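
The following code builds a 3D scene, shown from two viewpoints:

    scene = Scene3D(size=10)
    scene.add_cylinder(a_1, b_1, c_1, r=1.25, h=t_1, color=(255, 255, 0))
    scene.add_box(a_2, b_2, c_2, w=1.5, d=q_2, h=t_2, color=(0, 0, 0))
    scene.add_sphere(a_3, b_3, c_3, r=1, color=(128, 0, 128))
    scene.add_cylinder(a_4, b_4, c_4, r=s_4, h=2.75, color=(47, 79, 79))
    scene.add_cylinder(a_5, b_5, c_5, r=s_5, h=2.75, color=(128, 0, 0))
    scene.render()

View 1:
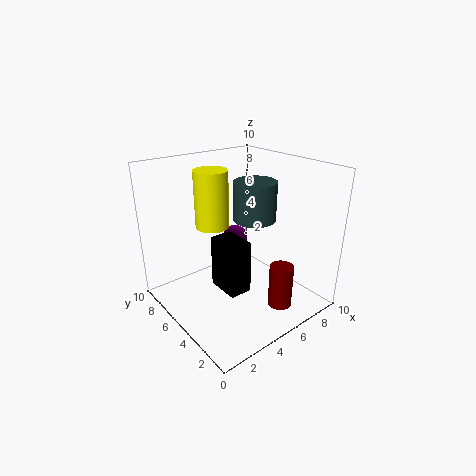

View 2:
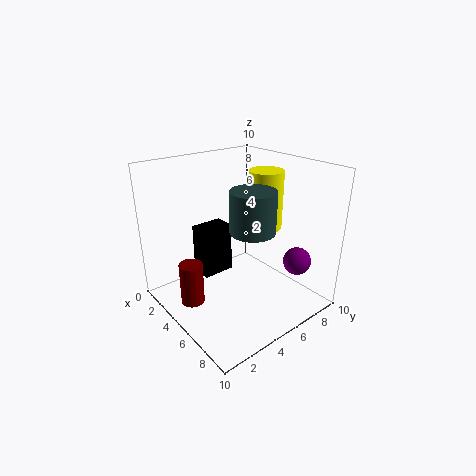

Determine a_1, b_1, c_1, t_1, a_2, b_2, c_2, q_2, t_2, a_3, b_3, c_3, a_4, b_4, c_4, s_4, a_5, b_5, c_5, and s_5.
a_1 = 4.75; b_1 = 7.75; c_1 = 5; t_1 = 4.25; a_2 = 2.75; b_2 = 2.75; c_2 = 2.25; q_2 = 2.25; t_2 = 3.5; a_3 = 7.5; b_3 = 8.5; c_3 = 3; a_4 = 6.5; b_4 = 5; c_4 = 6; s_4 = 1.5; a_5 = 5.25; b_5 = 1; c_5 = 1.75; s_5 = 0.75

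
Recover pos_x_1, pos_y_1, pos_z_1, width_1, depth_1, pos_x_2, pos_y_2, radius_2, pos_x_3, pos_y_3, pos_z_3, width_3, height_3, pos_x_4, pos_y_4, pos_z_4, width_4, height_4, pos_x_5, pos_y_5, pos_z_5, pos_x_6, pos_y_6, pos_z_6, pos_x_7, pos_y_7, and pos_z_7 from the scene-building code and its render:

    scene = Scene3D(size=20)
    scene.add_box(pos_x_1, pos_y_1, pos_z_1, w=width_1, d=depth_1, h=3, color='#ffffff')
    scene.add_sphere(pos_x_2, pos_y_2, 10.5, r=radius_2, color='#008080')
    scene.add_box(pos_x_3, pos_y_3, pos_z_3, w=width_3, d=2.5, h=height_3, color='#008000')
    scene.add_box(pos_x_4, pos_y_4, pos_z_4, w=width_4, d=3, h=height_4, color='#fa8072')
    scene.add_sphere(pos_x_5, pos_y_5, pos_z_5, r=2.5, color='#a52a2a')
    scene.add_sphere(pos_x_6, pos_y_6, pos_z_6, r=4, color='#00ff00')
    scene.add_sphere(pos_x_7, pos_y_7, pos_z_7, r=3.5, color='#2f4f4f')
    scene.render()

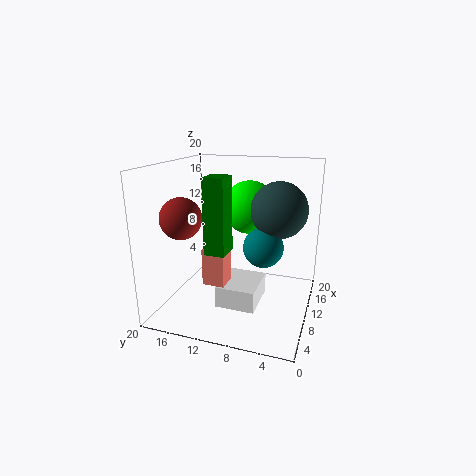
pos_x_1 = 6, pos_y_1 = 6.5, pos_z_1 = 1, width_1 = 6.5, depth_1 = 5.5, pos_x_2 = 6.5, pos_y_2 = 5.5, radius_2 = 2.5, pos_x_3 = 2, pos_y_3 = 9, pos_z_3 = 10.5, width_3 = 3, height_3 = 9, pos_x_4 = 5.5, pos_y_4 = 10.5, pos_z_4 = 4.5, width_4 = 3, height_4 = 5, pos_x_5 = 2.5, pos_y_5 = 14.5, pos_z_5 = 14.5, pos_x_6 = 15.5, pos_y_6 = 10, pos_z_6 = 13, pos_x_7 = 8, pos_y_7 = 4, pos_z_7 = 15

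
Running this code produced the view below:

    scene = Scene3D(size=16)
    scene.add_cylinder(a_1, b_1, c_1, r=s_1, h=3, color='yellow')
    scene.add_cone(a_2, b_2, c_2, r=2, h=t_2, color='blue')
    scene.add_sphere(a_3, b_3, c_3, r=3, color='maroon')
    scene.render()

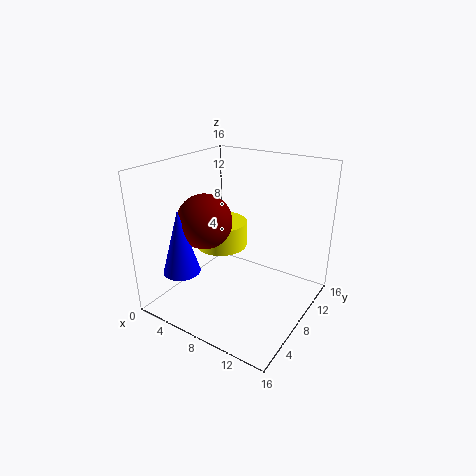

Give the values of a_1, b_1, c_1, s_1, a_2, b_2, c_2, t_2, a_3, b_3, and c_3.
a_1 = 5; b_1 = 9; c_1 = 6; s_1 = 3; a_2 = 4; b_2 = 3; c_2 = 5; t_2 = 7; a_3 = 5; b_3 = 6; c_3 = 10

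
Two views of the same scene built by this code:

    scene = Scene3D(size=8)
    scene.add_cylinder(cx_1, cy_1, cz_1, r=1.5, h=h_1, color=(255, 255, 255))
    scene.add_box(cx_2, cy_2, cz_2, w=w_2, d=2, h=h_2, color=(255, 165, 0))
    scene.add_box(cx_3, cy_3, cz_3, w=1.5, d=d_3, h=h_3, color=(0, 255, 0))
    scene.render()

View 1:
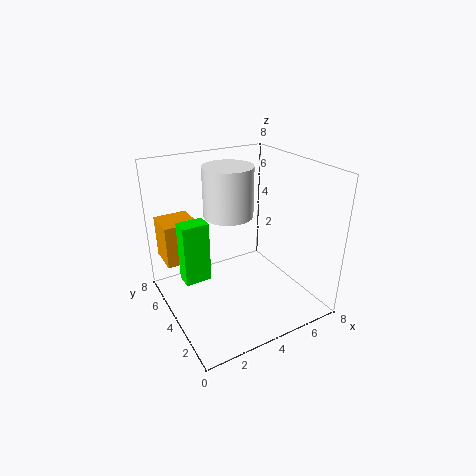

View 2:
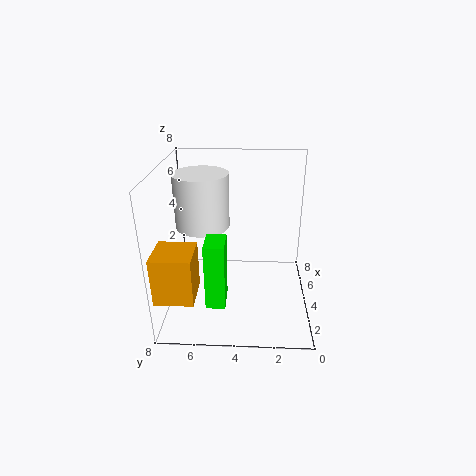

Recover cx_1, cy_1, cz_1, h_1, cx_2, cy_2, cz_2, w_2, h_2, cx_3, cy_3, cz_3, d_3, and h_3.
cx_1 = 4.5; cy_1 = 6; cz_1 = 4.5; h_1 = 3; cx_2 = 0.5; cy_2 = 6; cz_2 = 2; w_2 = 2; h_2 = 2.5; cx_3 = 1; cy_3 = 4.5; cz_3 = 1.5; d_3 = 1; h_3 = 3.5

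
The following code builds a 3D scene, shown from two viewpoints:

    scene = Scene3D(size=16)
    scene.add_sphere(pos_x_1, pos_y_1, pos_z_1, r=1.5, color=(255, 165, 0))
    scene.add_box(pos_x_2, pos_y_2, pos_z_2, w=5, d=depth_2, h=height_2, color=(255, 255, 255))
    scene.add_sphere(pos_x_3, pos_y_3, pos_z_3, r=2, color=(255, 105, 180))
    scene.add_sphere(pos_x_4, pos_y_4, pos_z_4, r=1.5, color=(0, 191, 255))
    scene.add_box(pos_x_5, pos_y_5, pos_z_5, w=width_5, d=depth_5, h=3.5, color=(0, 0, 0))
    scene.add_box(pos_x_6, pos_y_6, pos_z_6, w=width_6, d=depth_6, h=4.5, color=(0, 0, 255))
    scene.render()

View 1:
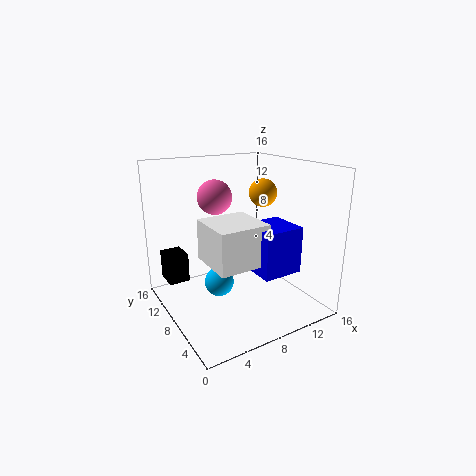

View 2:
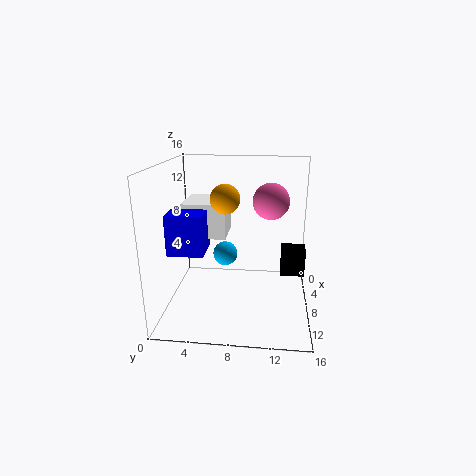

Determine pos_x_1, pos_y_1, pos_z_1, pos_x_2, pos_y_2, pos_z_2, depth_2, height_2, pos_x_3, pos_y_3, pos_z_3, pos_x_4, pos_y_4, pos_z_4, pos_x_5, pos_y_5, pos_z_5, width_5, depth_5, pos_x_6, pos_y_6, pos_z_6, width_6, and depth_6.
pos_x_1 = 10.5
pos_y_1 = 7
pos_z_1 = 13
pos_x_2 = 2.5
pos_y_2 = 1.5
pos_z_2 = 7.5
depth_2 = 5
height_2 = 4
pos_x_3 = 7
pos_y_3 = 11.5
pos_z_3 = 12
pos_x_4 = 4.5
pos_y_4 = 6
pos_z_4 = 4.5
pos_x_5 = 1.5
pos_y_5 = 13
pos_z_5 = 1.5
width_5 = 2.5
depth_5 = 3
pos_x_6 = 6.5
pos_y_6 = 0.5
pos_z_6 = 6.5
width_6 = 4
depth_6 = 4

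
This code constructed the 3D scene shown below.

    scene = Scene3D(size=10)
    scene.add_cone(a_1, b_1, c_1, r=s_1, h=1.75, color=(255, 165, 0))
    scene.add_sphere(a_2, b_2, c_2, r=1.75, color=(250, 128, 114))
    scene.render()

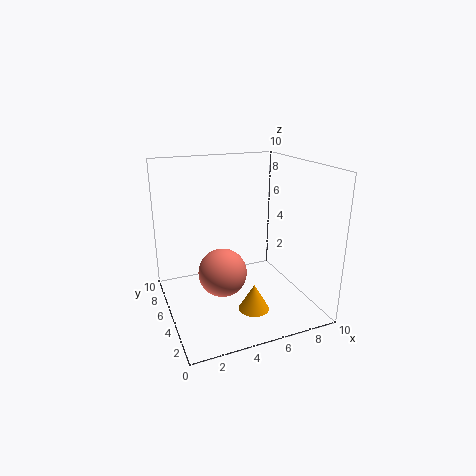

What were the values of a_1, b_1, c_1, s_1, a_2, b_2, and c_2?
a_1 = 5; b_1 = 2.25; c_1 = 1; s_1 = 1; a_2 = 4; b_2 = 5.5; c_2 = 2.25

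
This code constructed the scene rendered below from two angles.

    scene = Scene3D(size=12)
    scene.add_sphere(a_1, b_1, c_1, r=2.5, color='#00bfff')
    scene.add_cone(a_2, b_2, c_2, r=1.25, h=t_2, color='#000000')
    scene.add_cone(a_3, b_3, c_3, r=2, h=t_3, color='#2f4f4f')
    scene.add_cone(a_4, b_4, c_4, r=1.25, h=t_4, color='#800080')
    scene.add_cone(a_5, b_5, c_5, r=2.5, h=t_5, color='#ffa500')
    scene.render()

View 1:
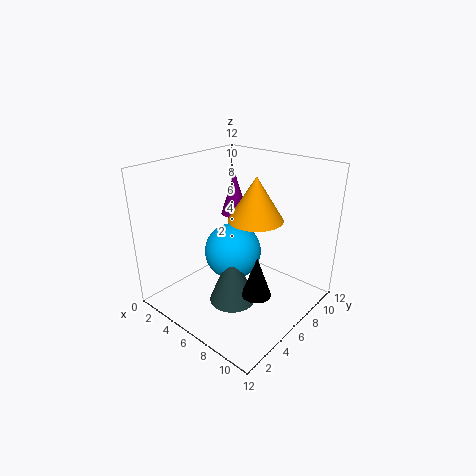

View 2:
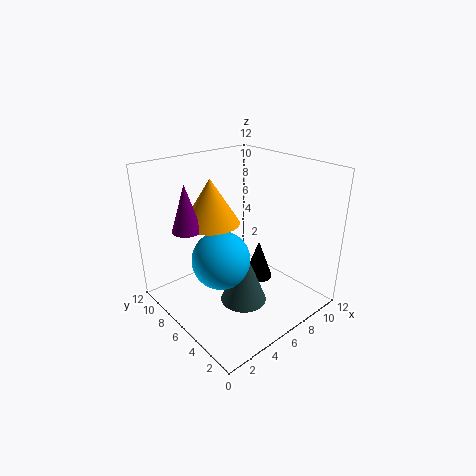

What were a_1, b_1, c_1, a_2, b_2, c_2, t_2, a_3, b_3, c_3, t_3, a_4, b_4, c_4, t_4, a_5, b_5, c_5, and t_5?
a_1 = 4.75; b_1 = 6.75; c_1 = 4; a_2 = 8.25; b_2 = 5.75; c_2 = 1.5; t_2 = 3.5; a_3 = 6; b_3 = 5.25; c_3 = 0.25; t_3 = 5; a_4 = 3; b_4 = 9; c_4 = 6.5; t_4 = 4; a_5 = 5.5; b_5 = 9; c_5 = 6.5; t_5 = 4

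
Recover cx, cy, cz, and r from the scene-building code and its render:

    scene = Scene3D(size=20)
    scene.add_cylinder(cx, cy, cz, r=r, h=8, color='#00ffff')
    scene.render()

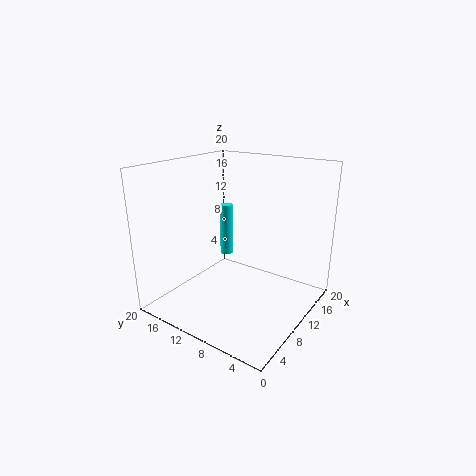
cx = 14; cy = 15; cz = 5; r = 1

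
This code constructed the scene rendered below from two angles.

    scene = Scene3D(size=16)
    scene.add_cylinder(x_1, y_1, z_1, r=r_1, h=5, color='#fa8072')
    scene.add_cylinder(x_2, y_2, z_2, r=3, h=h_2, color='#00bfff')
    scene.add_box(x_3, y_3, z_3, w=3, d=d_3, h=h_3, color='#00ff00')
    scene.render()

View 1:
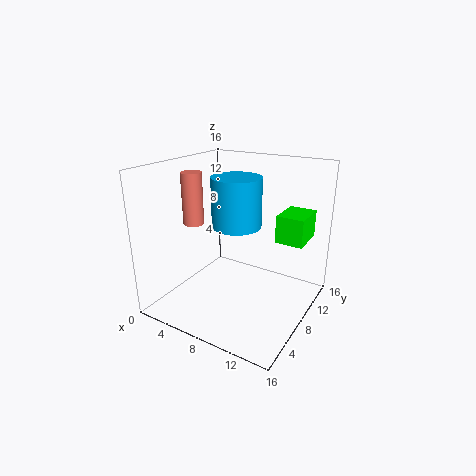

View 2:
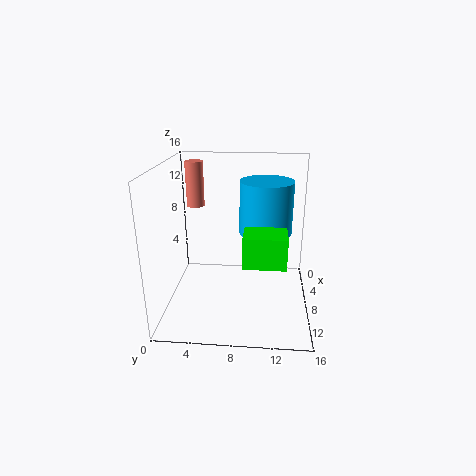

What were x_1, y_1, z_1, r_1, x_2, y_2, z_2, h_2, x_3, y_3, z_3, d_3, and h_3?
x_1 = 6; y_1 = 3; z_1 = 11; r_1 = 1; x_2 = 6; y_2 = 11; z_2 = 8; h_2 = 6; x_3 = 12; y_3 = 9; z_3 = 8; d_3 = 4; h_3 = 3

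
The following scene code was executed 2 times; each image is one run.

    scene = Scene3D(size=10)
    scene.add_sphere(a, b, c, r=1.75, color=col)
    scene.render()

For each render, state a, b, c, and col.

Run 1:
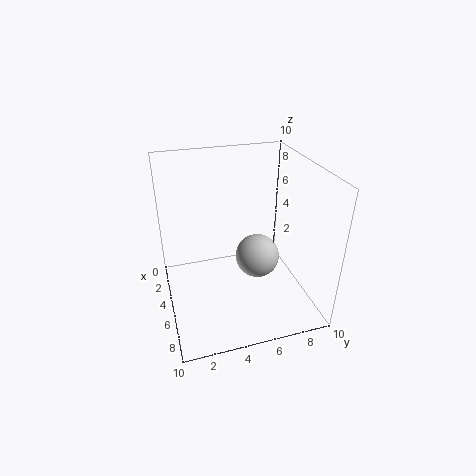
a = 3, b = 7.25, c = 1.75, col = 'lightgray'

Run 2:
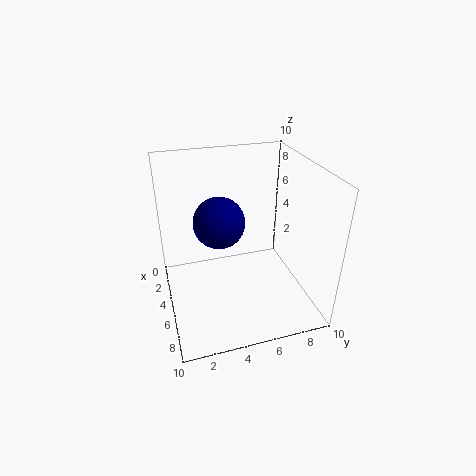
a = 4.75, b = 3.75, c = 6.25, col = 'navy'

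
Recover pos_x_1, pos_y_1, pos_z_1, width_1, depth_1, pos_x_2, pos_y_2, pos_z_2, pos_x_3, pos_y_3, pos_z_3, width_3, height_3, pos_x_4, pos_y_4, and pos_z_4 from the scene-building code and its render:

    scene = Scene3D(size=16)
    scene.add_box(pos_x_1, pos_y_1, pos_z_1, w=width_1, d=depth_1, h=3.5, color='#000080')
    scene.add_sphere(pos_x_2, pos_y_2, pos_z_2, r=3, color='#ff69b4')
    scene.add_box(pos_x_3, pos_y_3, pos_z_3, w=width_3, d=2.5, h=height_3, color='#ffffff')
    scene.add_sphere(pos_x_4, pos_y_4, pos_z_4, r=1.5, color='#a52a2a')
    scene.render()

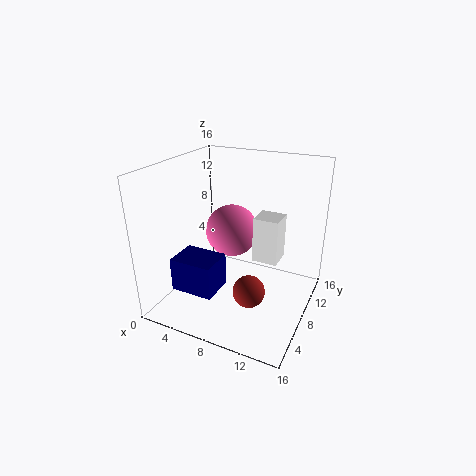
pos_x_1 = 3.5, pos_y_1 = 1.5, pos_z_1 = 4, width_1 = 4.5, depth_1 = 3.5, pos_x_2 = 6.5, pos_y_2 = 9.5, pos_z_2 = 8, pos_x_3 = 11, pos_y_3 = 5, pos_z_3 = 7.5, width_3 = 2.5, height_3 = 4.5, pos_x_4 = 12, pos_y_4 = 2, pos_z_4 = 6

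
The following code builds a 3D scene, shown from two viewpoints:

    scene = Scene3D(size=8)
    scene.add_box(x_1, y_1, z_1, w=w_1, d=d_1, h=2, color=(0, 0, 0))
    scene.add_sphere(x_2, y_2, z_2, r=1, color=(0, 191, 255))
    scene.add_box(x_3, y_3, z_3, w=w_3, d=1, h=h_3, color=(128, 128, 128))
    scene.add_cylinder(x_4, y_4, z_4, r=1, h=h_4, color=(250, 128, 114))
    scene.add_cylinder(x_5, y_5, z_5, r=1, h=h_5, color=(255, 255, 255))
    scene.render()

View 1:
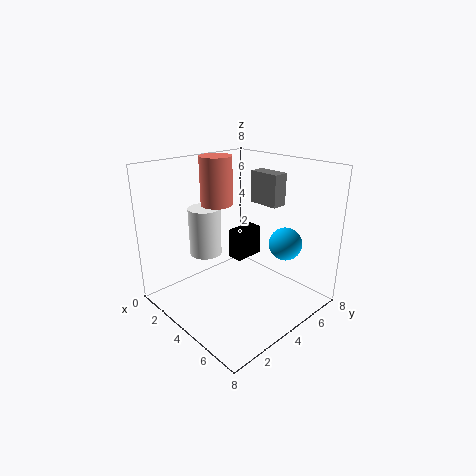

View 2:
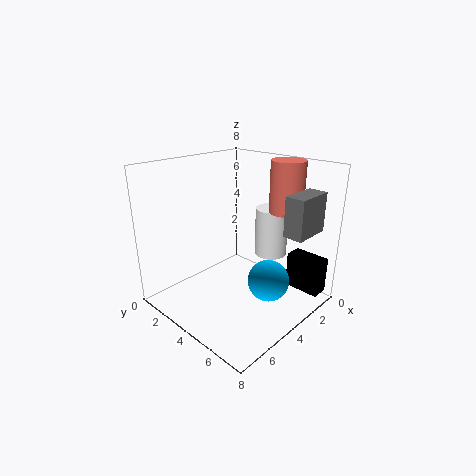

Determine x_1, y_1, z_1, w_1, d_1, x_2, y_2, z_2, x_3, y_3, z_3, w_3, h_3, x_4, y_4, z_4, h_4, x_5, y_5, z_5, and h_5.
x_1 = 1
y_1 = 6
z_1 = 1
w_1 = 1
d_1 = 2
x_2 = 5
y_2 = 7
z_2 = 3
x_3 = 2
y_3 = 7
z_3 = 5
w_3 = 2
h_3 = 2
x_4 = 1
y_4 = 5
z_4 = 5
h_4 = 3
x_5 = 1
y_5 = 4
z_5 = 2
h_5 = 3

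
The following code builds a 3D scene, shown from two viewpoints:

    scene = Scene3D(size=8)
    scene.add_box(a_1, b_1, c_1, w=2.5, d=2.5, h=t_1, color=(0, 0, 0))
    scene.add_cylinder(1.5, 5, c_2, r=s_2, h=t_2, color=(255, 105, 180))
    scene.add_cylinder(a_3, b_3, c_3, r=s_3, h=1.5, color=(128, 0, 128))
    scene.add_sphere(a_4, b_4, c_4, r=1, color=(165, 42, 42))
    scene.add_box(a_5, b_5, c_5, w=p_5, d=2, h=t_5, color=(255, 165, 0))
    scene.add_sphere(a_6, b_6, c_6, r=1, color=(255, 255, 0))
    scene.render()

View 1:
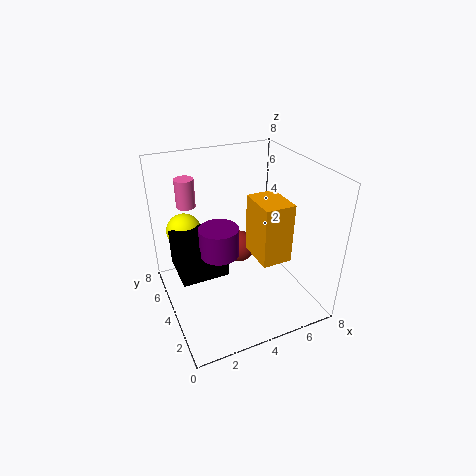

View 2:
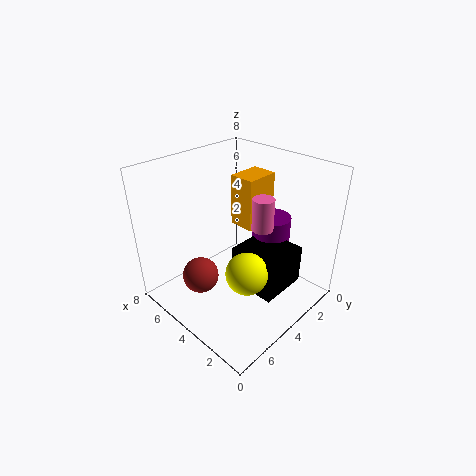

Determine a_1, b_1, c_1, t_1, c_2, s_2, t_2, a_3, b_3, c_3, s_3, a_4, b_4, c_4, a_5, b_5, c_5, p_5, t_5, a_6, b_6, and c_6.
a_1 = 0.5; b_1 = 3; c_1 = 2.5; t_1 = 2; c_2 = 6; s_2 = 0.5; t_2 = 1.5; a_3 = 2.5; b_3 = 3; c_3 = 4; s_3 = 1; a_4 = 5; b_4 = 6; c_4 = 2; a_5 = 4; b_5 = 1; c_5 = 4; p_5 = 1.5; t_5 = 3; a_6 = 1.5; b_6 = 6; c_6 = 4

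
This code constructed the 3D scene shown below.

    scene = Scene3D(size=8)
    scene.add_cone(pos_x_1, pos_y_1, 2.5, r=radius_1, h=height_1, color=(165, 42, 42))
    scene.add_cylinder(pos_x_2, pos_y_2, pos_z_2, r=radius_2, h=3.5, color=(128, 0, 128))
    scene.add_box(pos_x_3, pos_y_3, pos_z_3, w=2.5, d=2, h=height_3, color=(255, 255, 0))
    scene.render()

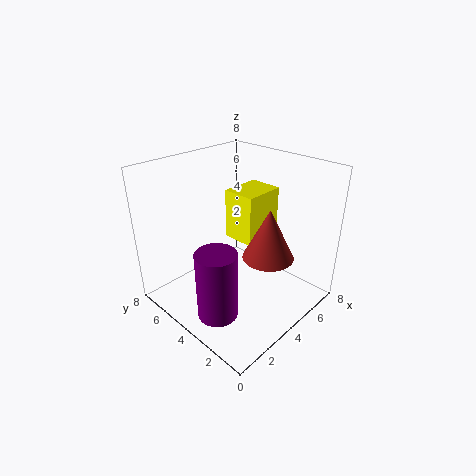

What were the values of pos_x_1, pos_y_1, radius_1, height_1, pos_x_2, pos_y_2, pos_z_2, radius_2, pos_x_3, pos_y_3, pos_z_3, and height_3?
pos_x_1 = 5.5; pos_y_1 = 3; radius_1 = 1.5; height_1 = 3; pos_x_2 = 1; pos_y_2 = 2.5; pos_z_2 = 1.5; radius_2 = 1; pos_x_3 = 5; pos_y_3 = 4; pos_z_3 = 3; height_3 = 3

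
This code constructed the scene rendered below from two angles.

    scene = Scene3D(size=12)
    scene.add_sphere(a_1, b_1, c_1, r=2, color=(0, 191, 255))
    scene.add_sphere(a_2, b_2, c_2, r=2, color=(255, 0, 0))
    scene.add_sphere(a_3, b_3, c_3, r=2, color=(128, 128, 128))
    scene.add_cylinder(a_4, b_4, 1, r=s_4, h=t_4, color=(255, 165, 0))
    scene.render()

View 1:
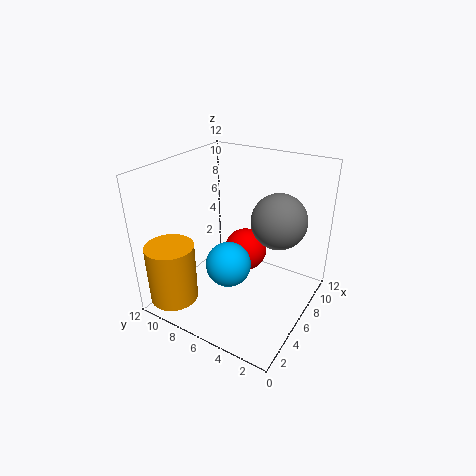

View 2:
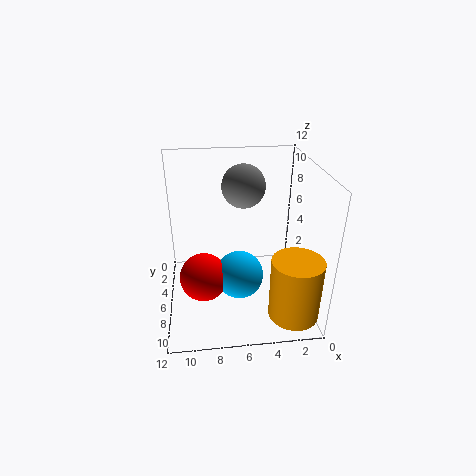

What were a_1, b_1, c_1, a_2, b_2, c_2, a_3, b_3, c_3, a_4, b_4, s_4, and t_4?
a_1 = 6, b_1 = 7, c_1 = 3, a_2 = 9, b_2 = 7, c_2 = 3, a_3 = 5, b_3 = 2, c_3 = 9, a_4 = 2, b_4 = 10, s_4 = 2, t_4 = 5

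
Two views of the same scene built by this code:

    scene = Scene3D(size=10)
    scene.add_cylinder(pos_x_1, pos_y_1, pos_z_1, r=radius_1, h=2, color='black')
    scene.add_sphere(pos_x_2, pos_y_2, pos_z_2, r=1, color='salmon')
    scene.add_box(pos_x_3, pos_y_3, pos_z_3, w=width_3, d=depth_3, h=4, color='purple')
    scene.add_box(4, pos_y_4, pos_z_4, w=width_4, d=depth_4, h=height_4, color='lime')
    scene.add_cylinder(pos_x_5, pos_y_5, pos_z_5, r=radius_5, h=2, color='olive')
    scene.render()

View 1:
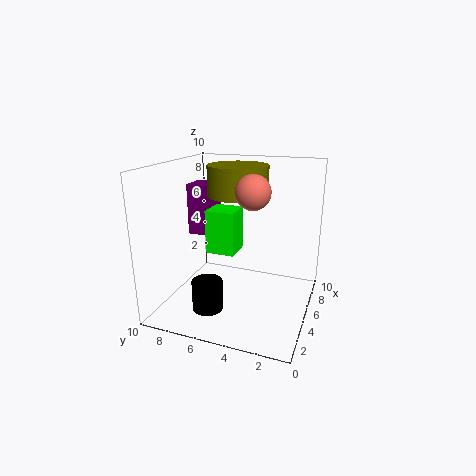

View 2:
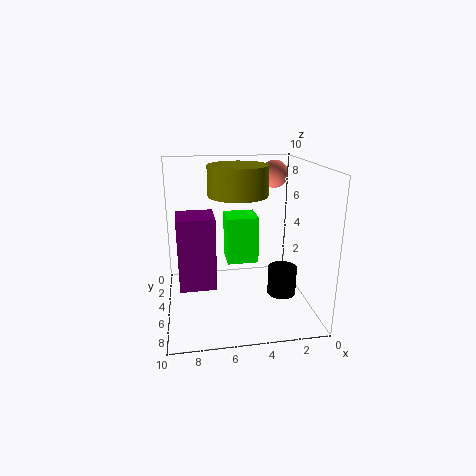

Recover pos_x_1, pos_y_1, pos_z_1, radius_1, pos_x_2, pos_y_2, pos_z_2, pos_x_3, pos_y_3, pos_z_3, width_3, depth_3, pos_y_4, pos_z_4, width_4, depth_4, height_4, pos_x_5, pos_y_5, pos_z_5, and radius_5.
pos_x_1 = 2
pos_y_1 = 6
pos_z_1 = 1
radius_1 = 1
pos_x_2 = 2
pos_y_2 = 3
pos_z_2 = 9
pos_x_3 = 7
pos_y_3 = 8
pos_z_3 = 4
width_3 = 2
depth_3 = 2
pos_y_4 = 5
pos_z_4 = 4
width_4 = 2
depth_4 = 2
height_4 = 3
pos_x_5 = 5
pos_y_5 = 5
pos_z_5 = 8
radius_5 = 2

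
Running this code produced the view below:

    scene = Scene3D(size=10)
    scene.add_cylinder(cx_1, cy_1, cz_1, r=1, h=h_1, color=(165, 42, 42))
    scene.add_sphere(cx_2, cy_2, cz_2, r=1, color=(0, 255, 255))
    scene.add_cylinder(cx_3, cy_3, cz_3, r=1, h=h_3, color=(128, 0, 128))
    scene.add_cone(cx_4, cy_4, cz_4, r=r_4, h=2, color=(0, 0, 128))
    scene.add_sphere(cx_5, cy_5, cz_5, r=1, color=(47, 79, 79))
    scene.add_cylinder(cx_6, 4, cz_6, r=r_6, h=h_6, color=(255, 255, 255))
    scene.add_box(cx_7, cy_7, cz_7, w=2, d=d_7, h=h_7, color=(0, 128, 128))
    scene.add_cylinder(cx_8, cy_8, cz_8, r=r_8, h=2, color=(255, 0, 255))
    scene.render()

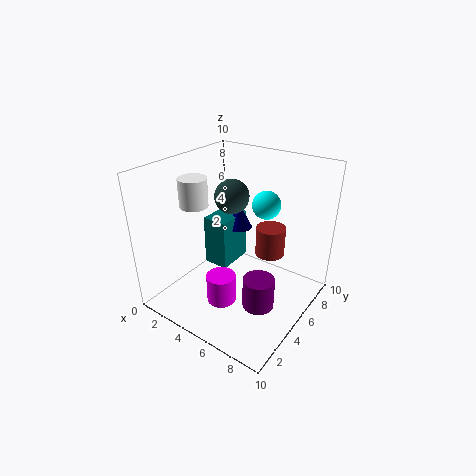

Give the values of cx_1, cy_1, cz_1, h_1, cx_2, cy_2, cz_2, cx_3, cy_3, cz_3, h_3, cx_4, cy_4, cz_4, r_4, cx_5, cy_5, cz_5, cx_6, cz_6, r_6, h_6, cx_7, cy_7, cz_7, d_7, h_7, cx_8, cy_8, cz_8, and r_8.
cx_1 = 7
cy_1 = 6
cz_1 = 4
h_1 = 2
cx_2 = 6
cy_2 = 7
cz_2 = 7
cx_3 = 8
cy_3 = 3
cz_3 = 2
h_3 = 2
cx_4 = 3
cy_4 = 8
cz_4 = 4
r_4 = 1
cx_5 = 6
cy_5 = 3
cz_5 = 9
cx_6 = 2
cz_6 = 7
r_6 = 1
h_6 = 2
cx_7 = 1
cy_7 = 6
cz_7 = 1
d_7 = 3
h_7 = 4
cx_8 = 5
cy_8 = 3
cz_8 = 1
r_8 = 1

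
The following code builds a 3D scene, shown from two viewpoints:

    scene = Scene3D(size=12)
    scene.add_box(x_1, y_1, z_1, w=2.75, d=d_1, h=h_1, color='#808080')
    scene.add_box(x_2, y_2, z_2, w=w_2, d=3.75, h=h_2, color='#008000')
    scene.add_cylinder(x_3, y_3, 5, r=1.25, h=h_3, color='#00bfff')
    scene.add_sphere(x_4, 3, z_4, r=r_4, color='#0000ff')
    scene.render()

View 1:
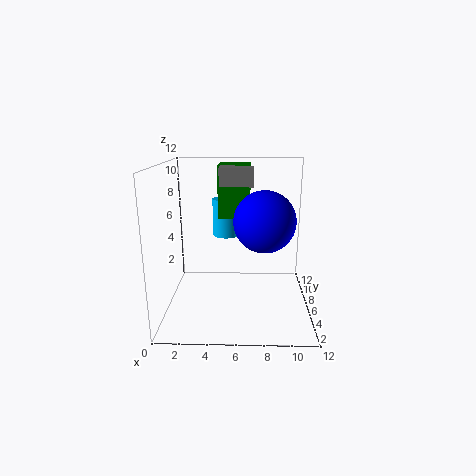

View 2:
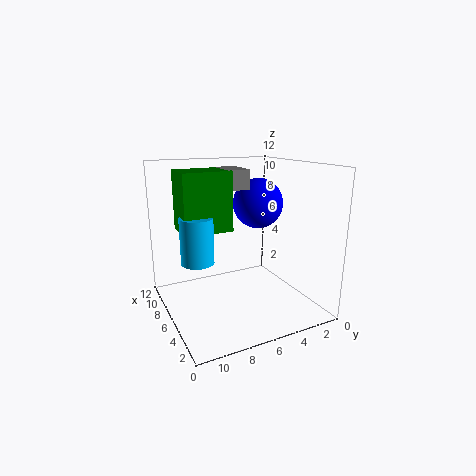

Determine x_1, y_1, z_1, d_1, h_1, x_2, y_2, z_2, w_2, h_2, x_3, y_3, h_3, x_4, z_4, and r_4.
x_1 = 4.5
y_1 = 5.75
z_1 = 10.25
d_1 = 1.75
h_1 = 1.5
x_2 = 4.25
y_2 = 7.25
z_2 = 7.25
w_2 = 2.75
h_2 = 4.5
x_3 = 4.75
y_3 = 10
h_3 = 3.5
x_4 = 8
z_4 = 8.25
r_4 = 2.25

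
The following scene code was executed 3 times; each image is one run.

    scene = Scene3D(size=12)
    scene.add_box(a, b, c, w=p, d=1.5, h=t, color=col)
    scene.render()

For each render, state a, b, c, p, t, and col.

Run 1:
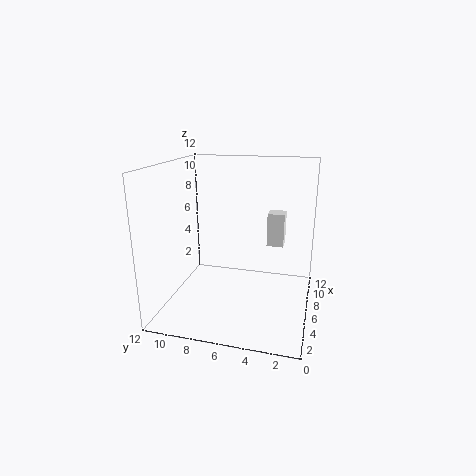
a = 8.5; b = 2.5; c = 4.5; p = 1.5; t = 3; col = 'white'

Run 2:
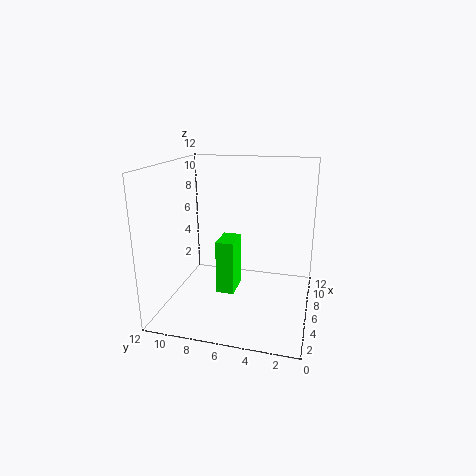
a = 4.5; b = 6; c = 1.5; p = 2.5; t = 4.5; col = 'lime'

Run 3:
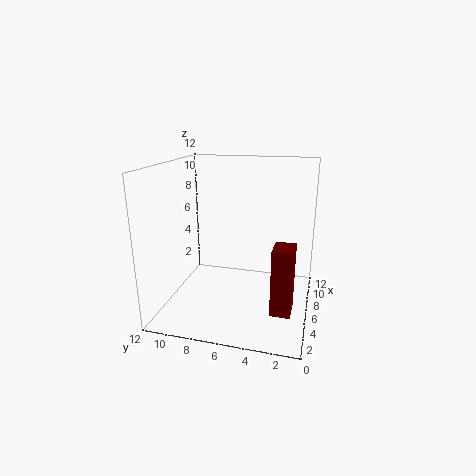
a = 1.5; b = 1; c = 2; p = 2; t = 5; col = 'maroon'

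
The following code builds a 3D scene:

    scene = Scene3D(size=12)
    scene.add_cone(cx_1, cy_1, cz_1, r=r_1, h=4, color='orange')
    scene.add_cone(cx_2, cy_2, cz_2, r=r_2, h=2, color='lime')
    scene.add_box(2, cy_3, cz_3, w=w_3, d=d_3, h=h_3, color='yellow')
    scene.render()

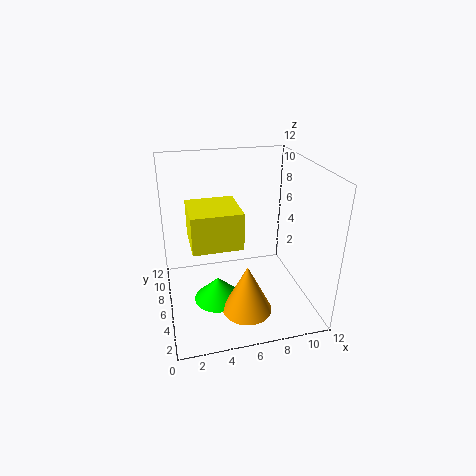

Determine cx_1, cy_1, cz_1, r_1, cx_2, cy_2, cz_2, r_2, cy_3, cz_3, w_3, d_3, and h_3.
cx_1 = 6
cy_1 = 3
cz_1 = 1
r_1 = 2
cx_2 = 4
cy_2 = 5
cz_2 = 1
r_2 = 2
cy_3 = 4
cz_3 = 6
w_3 = 4
d_3 = 4
h_3 = 3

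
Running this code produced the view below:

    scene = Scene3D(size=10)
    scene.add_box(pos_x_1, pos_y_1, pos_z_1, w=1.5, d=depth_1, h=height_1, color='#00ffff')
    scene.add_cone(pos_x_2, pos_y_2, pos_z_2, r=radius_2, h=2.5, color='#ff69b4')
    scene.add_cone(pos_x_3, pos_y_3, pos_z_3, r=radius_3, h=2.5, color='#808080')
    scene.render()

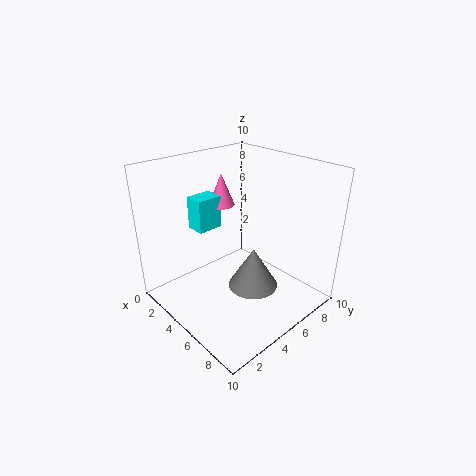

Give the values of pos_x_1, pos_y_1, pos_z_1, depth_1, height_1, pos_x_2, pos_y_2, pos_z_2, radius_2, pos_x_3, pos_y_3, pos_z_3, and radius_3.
pos_x_1 = 0.5, pos_y_1 = 4, pos_z_1 = 4.5, depth_1 = 2, height_1 = 2.5, pos_x_2 = 1.5, pos_y_2 = 6.5, pos_z_2 = 6, radius_2 = 1, pos_x_3 = 8, pos_y_3 = 3.5, pos_z_3 = 3.5, radius_3 = 1.5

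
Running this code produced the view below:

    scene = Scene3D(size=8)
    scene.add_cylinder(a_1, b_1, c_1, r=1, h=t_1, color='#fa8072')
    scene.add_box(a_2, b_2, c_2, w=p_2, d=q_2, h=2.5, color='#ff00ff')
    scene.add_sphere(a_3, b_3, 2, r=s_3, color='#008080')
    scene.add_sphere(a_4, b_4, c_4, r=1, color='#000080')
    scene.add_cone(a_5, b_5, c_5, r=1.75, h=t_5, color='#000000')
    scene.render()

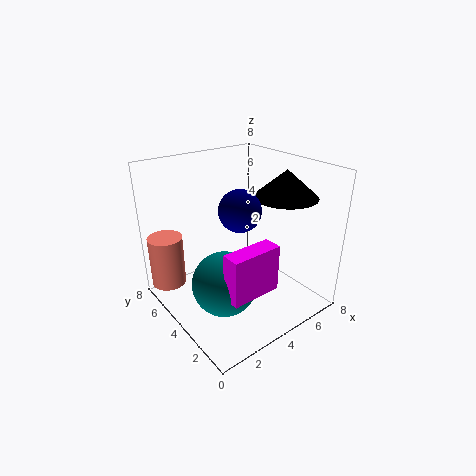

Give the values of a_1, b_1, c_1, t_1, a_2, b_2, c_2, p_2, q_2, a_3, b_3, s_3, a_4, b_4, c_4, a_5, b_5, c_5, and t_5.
a_1 = 1
b_1 = 7
c_1 = 0.75
t_1 = 3
a_2 = 1.75
b_2 = 1.25
c_2 = 2
p_2 = 2.75
q_2 = 1
a_3 = 2.5
b_3 = 3.25
s_3 = 1.75
a_4 = 2.75
b_4 = 2.25
c_4 = 6.5
a_5 = 6.25
b_5 = 2.75
c_5 = 6.25
t_5 = 1.5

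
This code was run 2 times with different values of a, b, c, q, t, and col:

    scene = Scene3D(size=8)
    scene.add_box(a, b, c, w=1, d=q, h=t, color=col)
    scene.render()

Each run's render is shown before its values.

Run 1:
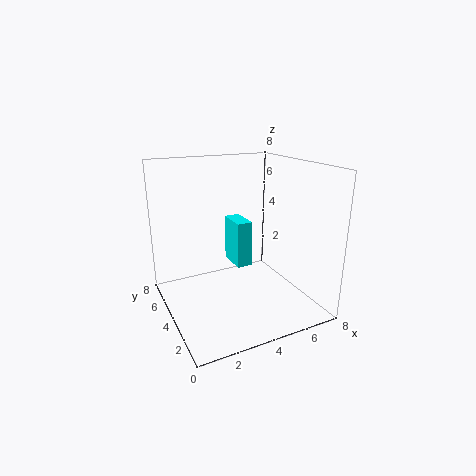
a = 5
b = 6
c = 1
q = 2
t = 3
col = 'cyan'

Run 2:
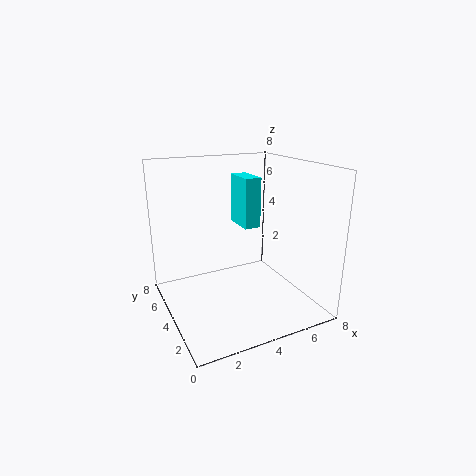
a = 5
b = 5
c = 4
q = 2
t = 3
col = 'cyan'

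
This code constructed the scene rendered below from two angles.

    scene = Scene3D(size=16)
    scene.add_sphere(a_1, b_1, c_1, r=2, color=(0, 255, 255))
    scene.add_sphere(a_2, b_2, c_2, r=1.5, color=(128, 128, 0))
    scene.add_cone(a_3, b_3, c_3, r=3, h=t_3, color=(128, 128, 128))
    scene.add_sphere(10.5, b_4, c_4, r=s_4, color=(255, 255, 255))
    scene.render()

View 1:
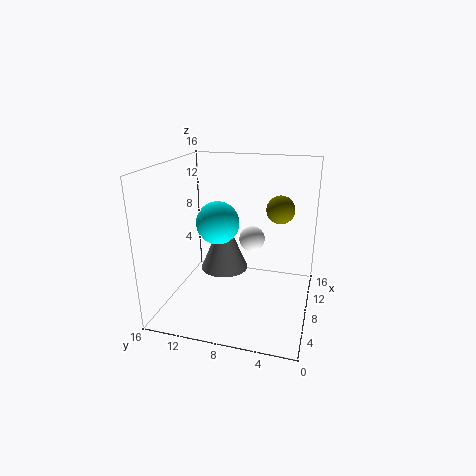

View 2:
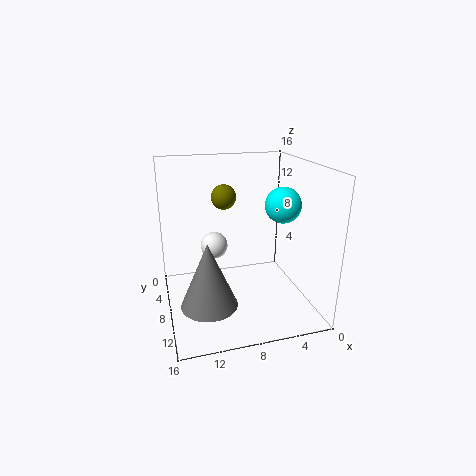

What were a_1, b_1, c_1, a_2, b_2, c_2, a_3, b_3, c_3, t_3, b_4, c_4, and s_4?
a_1 = 3; b_1 = 8.5; c_1 = 11.5; a_2 = 8.5; b_2 = 3.5; c_2 = 11.5; a_3 = 12; b_3 = 11; c_3 = 2; t_3 = 7; b_4 = 7; c_4 = 7; s_4 = 1.5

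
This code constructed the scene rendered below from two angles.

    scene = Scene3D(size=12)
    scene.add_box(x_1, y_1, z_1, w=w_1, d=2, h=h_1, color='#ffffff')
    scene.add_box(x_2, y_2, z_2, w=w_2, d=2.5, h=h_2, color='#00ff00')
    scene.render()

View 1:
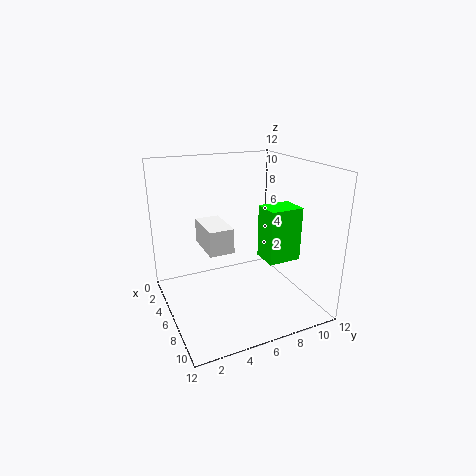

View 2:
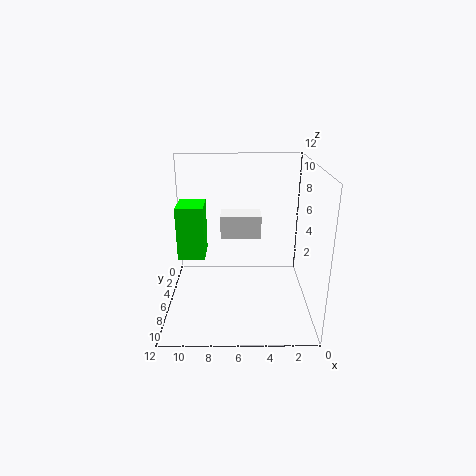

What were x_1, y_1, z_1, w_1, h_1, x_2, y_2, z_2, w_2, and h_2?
x_1 = 4; y_1 = 3; z_1 = 5.5; w_1 = 3.5; h_1 = 2; x_2 = 8.5; y_2 = 6.5; z_2 = 5.5; w_2 = 2; h_2 = 4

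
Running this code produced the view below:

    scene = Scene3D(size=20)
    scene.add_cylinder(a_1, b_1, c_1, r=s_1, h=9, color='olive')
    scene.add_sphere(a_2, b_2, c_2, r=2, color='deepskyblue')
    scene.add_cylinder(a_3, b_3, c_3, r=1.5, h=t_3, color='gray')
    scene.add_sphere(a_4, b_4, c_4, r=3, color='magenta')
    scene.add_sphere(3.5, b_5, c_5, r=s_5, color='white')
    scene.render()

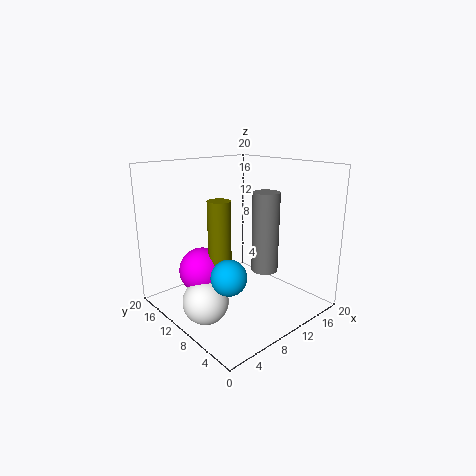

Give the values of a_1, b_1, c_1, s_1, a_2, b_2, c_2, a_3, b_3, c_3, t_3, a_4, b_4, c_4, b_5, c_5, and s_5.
a_1 = 6; b_1 = 9; c_1 = 7; s_1 = 1.5; a_2 = 2.5; b_2 = 3; c_2 = 9; a_3 = 7; b_3 = 2; c_3 = 9; t_3 = 9; a_4 = 4.5; b_4 = 11; c_4 = 6.5; b_5 = 9; c_5 = 3; s_5 = 3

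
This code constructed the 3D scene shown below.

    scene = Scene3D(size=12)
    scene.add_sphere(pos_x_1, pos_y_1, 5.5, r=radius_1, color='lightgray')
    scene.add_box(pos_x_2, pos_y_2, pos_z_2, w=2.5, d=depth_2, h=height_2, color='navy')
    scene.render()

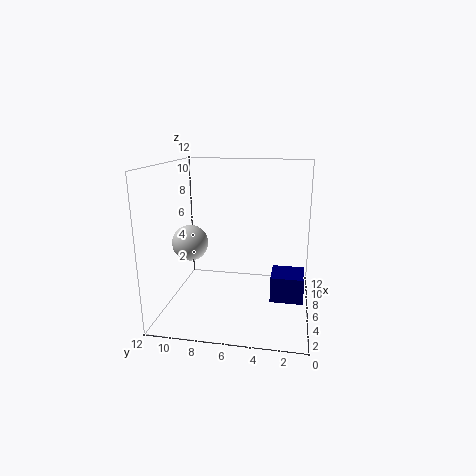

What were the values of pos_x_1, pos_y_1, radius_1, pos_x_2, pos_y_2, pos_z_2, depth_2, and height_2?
pos_x_1 = 5.5, pos_y_1 = 10, radius_1 = 1.5, pos_x_2 = 3, pos_y_2 = 0.5, pos_z_2 = 2, depth_2 = 2.5, height_2 = 2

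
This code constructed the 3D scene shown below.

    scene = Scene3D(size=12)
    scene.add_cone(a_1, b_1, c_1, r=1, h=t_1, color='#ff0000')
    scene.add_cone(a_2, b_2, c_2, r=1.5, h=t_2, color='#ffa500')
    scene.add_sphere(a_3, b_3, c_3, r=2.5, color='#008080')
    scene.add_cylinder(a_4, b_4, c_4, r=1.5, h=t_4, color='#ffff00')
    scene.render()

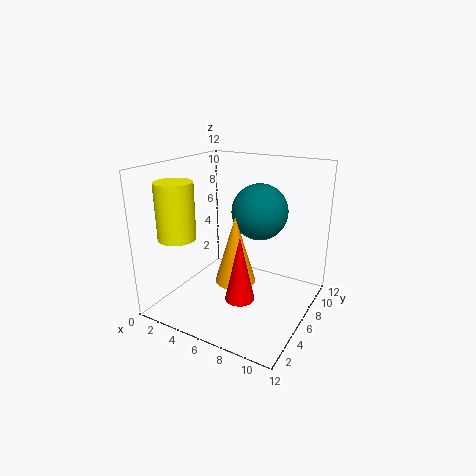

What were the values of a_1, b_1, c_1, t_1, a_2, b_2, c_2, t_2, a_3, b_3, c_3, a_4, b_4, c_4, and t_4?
a_1 = 9, b_1 = 1, c_1 = 4, t_1 = 4.5, a_2 = 7.5, b_2 = 3, c_2 = 4, t_2 = 5, a_3 = 6.5, b_3 = 9, c_3 = 7.5, a_4 = 2.5, b_4 = 2.5, c_4 = 6.5, t_4 = 4.5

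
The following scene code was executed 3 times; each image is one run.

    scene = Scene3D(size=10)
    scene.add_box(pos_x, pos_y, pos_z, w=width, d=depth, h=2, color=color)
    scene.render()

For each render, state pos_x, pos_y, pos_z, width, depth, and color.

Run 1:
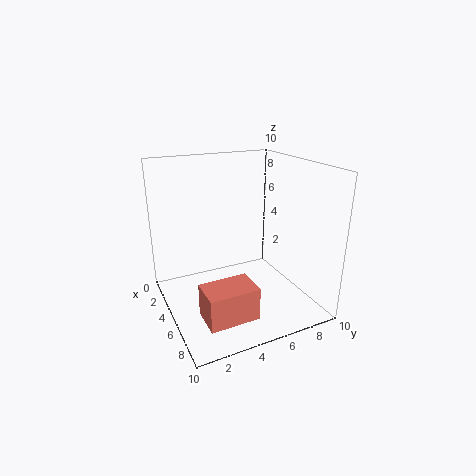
pos_x = 8, pos_y = 1, pos_z = 2, width = 2, depth = 3, color = 'salmon'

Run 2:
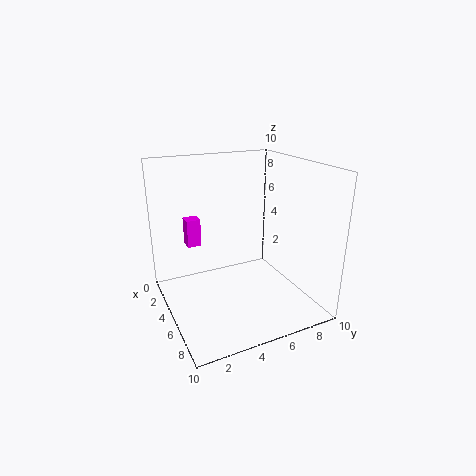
pos_x = 2, pos_y = 2, pos_z = 4, width = 1, depth = 1, color = 'magenta'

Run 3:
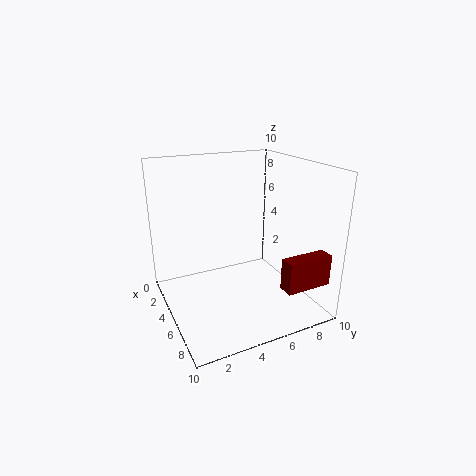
pos_x = 9, pos_y = 6, pos_z = 3, width = 1, depth = 3, color = 'maroon'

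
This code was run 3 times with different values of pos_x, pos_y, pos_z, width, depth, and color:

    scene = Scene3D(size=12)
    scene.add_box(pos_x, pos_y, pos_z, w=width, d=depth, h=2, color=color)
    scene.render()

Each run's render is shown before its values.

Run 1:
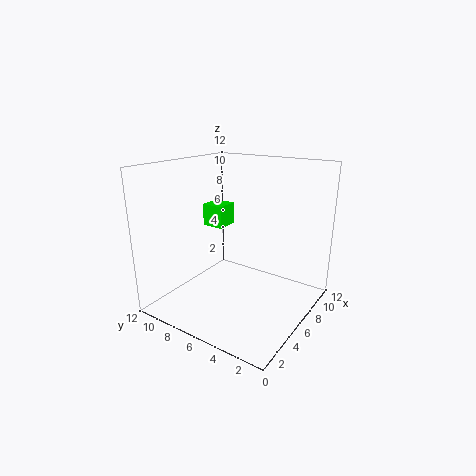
pos_x = 7; pos_y = 8.5; pos_z = 6; width = 2; depth = 2; color = 'lime'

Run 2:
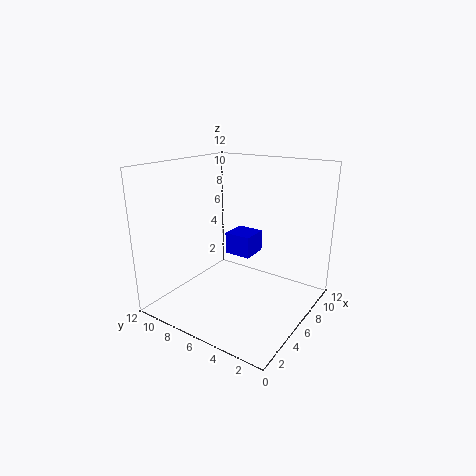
pos_x = 8; pos_y = 6.25; pos_z = 3.25; width = 2.5; depth = 2.5; color = 'blue'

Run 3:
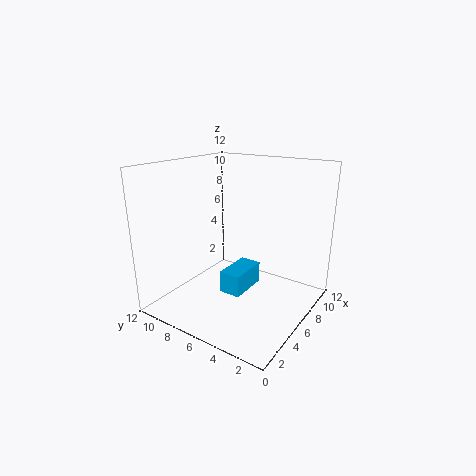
pos_x = 6; pos_y = 6; pos_z = 0.25; width = 3.75; depth = 2; color = 'deepskyblue'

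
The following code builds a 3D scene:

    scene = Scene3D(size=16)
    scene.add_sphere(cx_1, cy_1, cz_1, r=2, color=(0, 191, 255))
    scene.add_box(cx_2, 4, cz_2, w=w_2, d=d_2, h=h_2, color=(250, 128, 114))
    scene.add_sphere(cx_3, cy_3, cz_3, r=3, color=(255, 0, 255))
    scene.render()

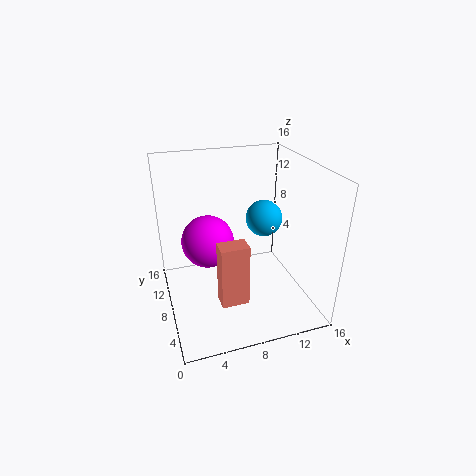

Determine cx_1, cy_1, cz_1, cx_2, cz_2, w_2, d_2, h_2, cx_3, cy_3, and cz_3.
cx_1 = 11; cy_1 = 8; cz_1 = 10; cx_2 = 5; cz_2 = 2; w_2 = 3; d_2 = 2; h_2 = 7; cx_3 = 5; cy_3 = 10; cz_3 = 7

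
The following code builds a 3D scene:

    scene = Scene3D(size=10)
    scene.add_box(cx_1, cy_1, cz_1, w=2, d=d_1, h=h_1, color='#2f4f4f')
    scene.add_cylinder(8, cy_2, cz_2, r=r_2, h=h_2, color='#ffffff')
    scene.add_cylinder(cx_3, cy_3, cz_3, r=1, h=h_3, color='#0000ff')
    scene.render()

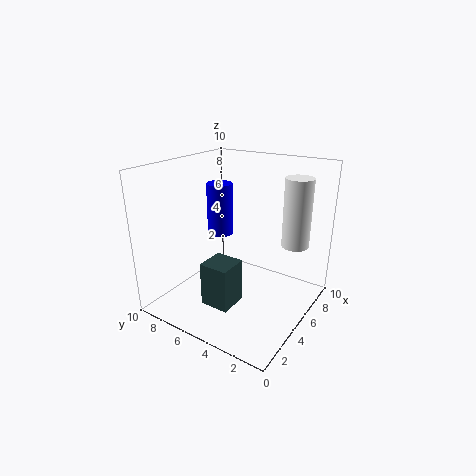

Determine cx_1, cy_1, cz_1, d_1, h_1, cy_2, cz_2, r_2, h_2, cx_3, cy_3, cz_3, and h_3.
cx_1 = 2
cy_1 = 4
cz_1 = 1
d_1 = 2
h_1 = 3
cy_2 = 2
cz_2 = 4
r_2 = 1
h_2 = 5
cx_3 = 7
cy_3 = 8
cz_3 = 4
h_3 = 4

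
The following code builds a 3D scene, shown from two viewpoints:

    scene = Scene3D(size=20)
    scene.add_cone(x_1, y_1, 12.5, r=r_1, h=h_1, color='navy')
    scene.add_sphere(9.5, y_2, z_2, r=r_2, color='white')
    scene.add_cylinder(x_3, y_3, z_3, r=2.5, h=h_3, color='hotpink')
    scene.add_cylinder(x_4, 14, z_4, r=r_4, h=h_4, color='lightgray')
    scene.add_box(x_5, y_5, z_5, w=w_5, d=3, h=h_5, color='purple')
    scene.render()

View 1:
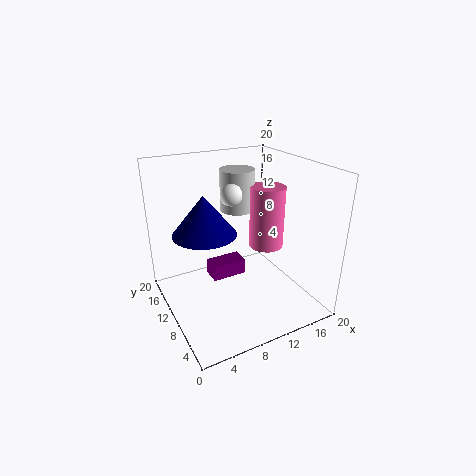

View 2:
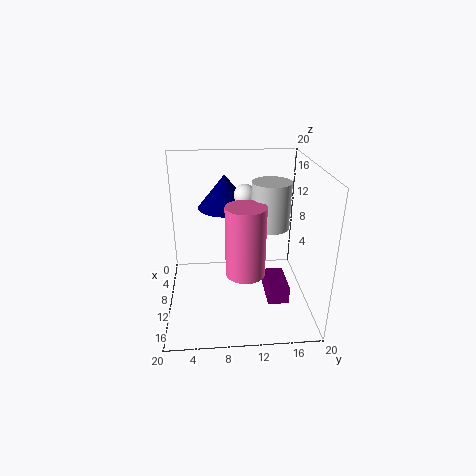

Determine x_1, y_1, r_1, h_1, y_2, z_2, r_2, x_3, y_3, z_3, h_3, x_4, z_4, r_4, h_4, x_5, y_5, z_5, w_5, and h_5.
x_1 = 4.5
y_1 = 8.5
r_1 = 4
h_1 = 5
y_2 = 11
z_2 = 16
r_2 = 1.5
x_3 = 15
y_3 = 10.5
z_3 = 7.5
h_3 = 9
x_4 = 12
z_4 = 12.5
r_4 = 2.5
h_4 = 6
x_5 = 8
y_5 = 14
z_5 = 1
w_5 = 5.5
h_5 = 2.5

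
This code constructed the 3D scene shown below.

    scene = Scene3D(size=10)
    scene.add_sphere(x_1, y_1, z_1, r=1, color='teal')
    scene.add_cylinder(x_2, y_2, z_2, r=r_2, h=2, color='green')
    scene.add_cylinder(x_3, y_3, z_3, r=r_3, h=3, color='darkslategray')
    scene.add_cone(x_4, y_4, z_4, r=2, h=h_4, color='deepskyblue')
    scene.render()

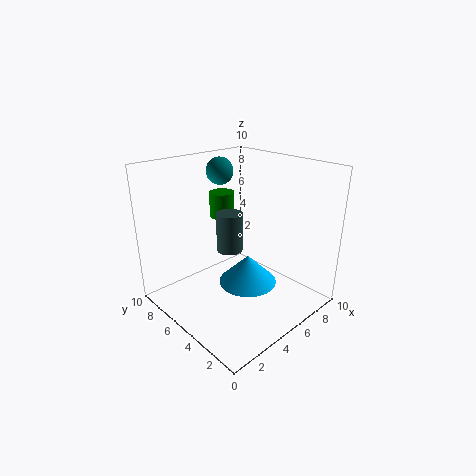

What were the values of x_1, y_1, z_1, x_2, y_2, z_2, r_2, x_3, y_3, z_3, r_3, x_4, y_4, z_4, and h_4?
x_1 = 6; y_1 = 8; z_1 = 9; x_2 = 7; y_2 = 9; z_2 = 5; r_2 = 1; x_3 = 6; y_3 = 7; z_3 = 3; r_3 = 1; x_4 = 5; y_4 = 4; z_4 = 2; h_4 = 2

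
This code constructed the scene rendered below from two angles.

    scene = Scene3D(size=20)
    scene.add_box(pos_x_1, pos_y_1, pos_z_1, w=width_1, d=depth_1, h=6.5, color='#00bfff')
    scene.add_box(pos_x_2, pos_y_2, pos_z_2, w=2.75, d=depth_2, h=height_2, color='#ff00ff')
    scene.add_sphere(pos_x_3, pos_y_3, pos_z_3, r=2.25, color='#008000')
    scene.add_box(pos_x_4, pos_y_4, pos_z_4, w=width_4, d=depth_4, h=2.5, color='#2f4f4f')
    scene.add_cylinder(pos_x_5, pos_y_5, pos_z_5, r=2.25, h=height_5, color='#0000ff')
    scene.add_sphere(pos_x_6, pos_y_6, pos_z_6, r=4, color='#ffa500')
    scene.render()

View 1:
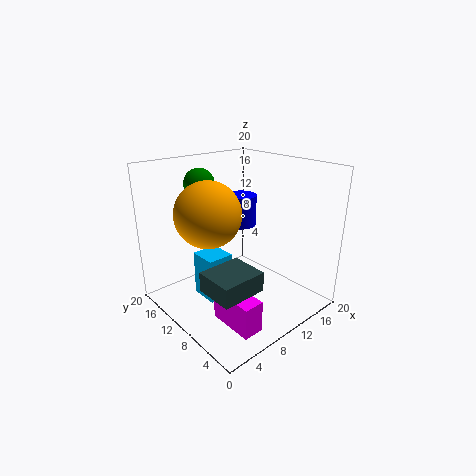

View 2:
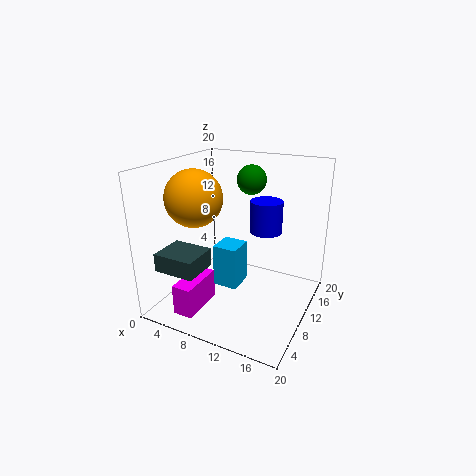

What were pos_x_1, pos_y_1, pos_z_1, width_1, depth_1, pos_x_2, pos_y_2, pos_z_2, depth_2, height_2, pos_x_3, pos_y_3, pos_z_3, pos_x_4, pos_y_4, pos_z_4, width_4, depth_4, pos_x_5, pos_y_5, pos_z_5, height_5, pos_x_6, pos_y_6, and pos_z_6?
pos_x_1 = 5.5, pos_y_1 = 10.5, pos_z_1 = 1, width_1 = 3.75, depth_1 = 4, pos_x_2 = 4.25, pos_y_2 = 2, pos_z_2 = 0.75, depth_2 = 6.25, height_2 = 4.25, pos_x_3 = 8.75, pos_y_3 = 17, pos_z_3 = 16.5, pos_x_4 = 1.5, pos_y_4 = 2.25, pos_z_4 = 6.5, width_4 = 5.75, depth_4 = 5, pos_x_5 = 13, pos_y_5 = 12.75, pos_z_5 = 10.5, height_5 = 4.5, pos_x_6 = 4, pos_y_6 = 8.5, pos_z_6 = 15.25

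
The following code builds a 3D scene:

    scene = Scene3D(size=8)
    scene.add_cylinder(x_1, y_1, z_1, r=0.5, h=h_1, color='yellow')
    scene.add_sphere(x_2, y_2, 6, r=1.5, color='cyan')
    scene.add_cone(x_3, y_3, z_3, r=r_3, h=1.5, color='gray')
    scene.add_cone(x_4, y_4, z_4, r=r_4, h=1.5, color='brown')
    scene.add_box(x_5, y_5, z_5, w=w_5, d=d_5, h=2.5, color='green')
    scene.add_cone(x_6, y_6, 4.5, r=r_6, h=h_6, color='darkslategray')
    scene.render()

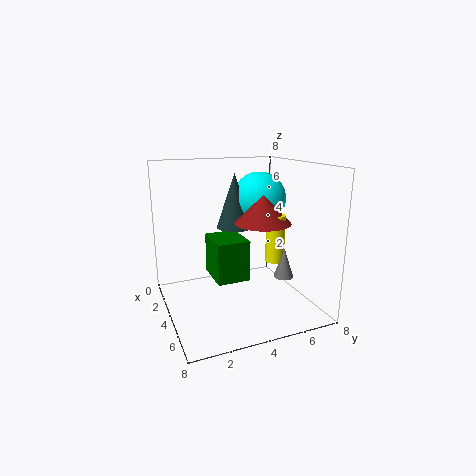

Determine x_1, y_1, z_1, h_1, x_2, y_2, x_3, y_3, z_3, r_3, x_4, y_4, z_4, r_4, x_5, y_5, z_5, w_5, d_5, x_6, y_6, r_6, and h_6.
x_1 = 5.5
y_1 = 5.5
z_1 = 3
h_1 = 2.5
x_2 = 3.5
y_2 = 5.5
x_3 = 6.5
y_3 = 5.5
z_3 = 2.5
r_3 = 0.5
x_4 = 5
y_4 = 5
z_4 = 5
r_4 = 1.5
x_5 = 1
y_5 = 3
z_5 = 1
w_5 = 2.5
d_5 = 2
x_6 = 3.5
y_6 = 4
r_6 = 1
h_6 = 3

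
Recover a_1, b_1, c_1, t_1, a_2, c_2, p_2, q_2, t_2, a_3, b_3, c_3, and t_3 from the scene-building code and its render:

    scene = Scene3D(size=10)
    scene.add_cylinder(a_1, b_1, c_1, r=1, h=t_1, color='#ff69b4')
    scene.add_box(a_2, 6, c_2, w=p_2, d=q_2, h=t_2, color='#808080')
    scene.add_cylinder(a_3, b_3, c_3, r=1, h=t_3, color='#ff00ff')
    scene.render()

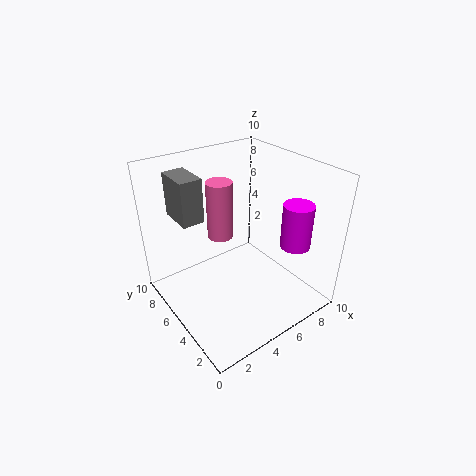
a_1 = 5.5; b_1 = 8; c_1 = 3.5; t_1 = 4.5; a_2 = 1.5; c_2 = 6.5; p_2 = 1.5; q_2 = 2.5; t_2 = 3; a_3 = 7.5; b_3 = 2; c_3 = 5; t_3 = 3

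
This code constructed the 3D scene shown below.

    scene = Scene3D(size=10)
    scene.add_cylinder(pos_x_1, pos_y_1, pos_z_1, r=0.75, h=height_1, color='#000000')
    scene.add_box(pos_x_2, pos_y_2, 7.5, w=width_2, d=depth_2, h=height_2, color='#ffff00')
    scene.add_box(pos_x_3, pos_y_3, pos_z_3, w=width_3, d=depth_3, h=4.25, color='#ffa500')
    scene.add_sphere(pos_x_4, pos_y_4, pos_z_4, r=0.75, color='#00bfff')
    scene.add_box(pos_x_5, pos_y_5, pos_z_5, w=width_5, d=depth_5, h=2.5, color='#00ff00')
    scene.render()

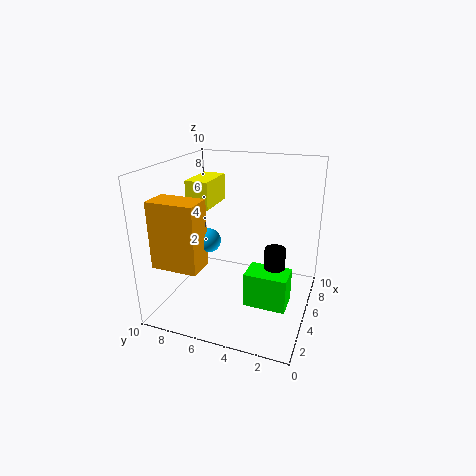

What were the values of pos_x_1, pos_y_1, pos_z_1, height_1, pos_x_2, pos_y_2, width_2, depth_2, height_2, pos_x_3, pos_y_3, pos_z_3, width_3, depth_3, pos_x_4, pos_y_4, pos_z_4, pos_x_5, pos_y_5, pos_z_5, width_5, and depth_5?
pos_x_1 = 5.75, pos_y_1 = 2.5, pos_z_1 = 1.5, height_1 = 2.75, pos_x_2 = 3, pos_y_2 = 6.25, width_2 = 2.75, depth_2 = 1.5, height_2 = 1.75, pos_x_3 = 0.5, pos_y_3 = 6, pos_z_3 = 4.25, width_3 = 1.75, depth_3 = 3, pos_x_4 = 2.5, pos_y_4 = 6, pos_z_4 = 5.75, pos_x_5 = 4, pos_y_5 = 1.25, pos_z_5 = 0.25, width_5 = 2, depth_5 = 3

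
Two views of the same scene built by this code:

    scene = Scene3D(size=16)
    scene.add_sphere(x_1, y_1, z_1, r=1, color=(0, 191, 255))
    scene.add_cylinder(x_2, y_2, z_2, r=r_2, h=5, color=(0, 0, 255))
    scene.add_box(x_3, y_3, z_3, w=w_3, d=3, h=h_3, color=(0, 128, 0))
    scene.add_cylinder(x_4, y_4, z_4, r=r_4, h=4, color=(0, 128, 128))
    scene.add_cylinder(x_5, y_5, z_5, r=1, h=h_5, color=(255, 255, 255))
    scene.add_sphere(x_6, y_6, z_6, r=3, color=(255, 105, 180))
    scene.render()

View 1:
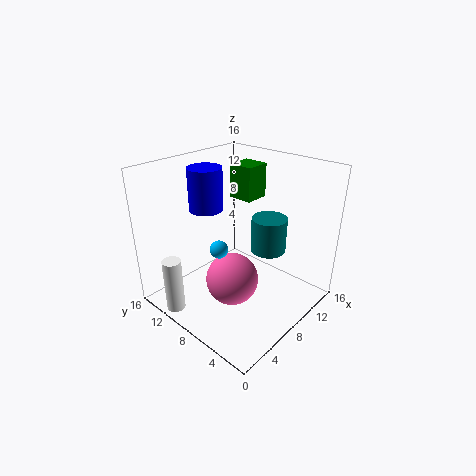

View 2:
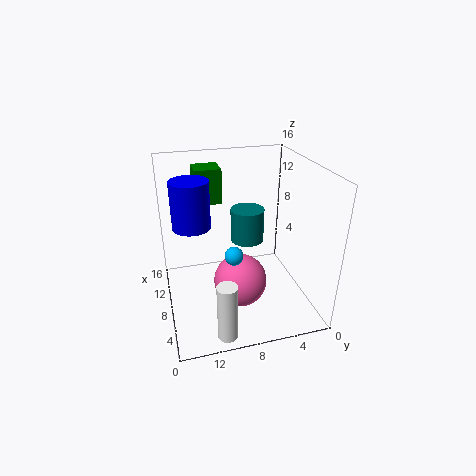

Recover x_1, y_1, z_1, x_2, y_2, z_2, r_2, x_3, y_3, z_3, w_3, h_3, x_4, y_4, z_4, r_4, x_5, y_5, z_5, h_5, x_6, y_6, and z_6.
x_1 = 6
y_1 = 9
z_1 = 7
x_2 = 8
y_2 = 13
z_2 = 10
r_2 = 2
x_3 = 11
y_3 = 9
z_3 = 11
w_3 = 3
h_3 = 4
x_4 = 11
y_4 = 6
z_4 = 6
r_4 = 2
x_5 = 1
y_5 = 11
z_5 = 1
h_5 = 6
x_6 = 7
y_6 = 8
z_6 = 3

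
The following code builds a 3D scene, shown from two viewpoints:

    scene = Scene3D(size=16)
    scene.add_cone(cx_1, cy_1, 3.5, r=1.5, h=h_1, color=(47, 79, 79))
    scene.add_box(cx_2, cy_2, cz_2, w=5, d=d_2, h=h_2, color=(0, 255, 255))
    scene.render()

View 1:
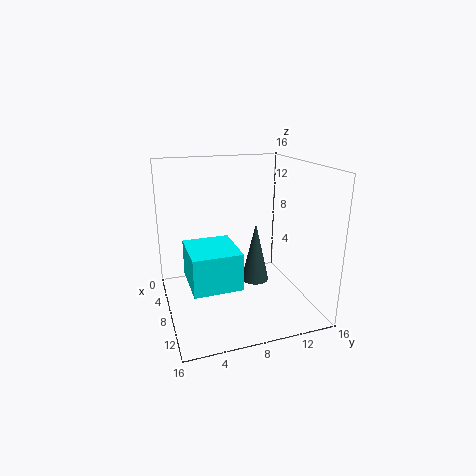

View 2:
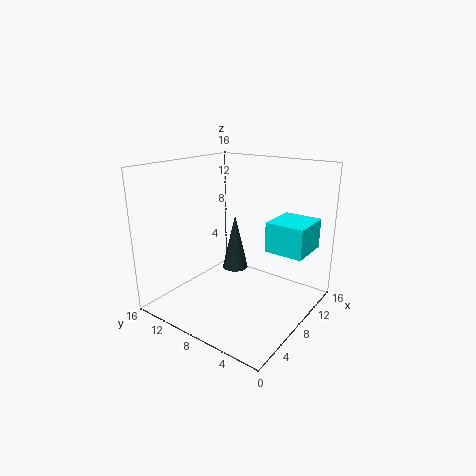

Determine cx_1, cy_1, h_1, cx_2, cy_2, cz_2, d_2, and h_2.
cx_1 = 9.5; cy_1 = 9.5; h_1 = 6.5; cx_2 = 10.5; cy_2 = 1.5; cz_2 = 6; d_2 = 4.5; h_2 = 3.5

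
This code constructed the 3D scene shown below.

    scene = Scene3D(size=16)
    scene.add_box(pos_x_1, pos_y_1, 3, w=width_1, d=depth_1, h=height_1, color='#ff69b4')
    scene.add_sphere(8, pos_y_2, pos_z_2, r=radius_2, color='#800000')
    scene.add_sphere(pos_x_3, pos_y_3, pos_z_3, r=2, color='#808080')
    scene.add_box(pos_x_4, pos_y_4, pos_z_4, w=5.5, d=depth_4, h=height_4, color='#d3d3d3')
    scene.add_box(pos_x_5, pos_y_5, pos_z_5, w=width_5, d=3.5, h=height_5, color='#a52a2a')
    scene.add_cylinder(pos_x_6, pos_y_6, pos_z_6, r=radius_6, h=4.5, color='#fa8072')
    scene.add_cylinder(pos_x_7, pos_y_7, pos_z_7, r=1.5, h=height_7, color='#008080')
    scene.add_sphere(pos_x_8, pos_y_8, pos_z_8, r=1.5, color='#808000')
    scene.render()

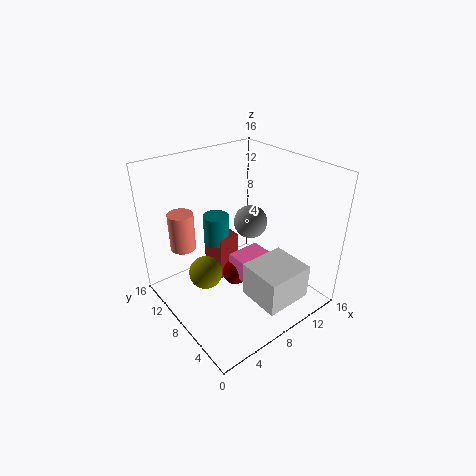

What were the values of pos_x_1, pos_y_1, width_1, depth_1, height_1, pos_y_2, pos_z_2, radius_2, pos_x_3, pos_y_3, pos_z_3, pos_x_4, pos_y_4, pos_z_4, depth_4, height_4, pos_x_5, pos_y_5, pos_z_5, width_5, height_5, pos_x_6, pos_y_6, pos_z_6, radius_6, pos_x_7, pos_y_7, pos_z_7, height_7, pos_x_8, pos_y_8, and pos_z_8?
pos_x_1 = 7.5; pos_y_1 = 6.5; width_1 = 4; depth_1 = 2.5; height_1 = 2.5; pos_y_2 = 8.5; pos_z_2 = 3; radius_2 = 1.5; pos_x_3 = 11.5; pos_y_3 = 10; pos_z_3 = 8; pos_x_4 = 7.5; pos_y_4 = 1.5; pos_z_4 = 1.5; depth_4 = 5; height_4 = 4; pos_x_5 = 7; pos_y_5 = 10; pos_z_5 = 1.5; width_5 = 2.5; height_5 = 5.5; pos_x_6 = 4; pos_y_6 = 13.5; pos_z_6 = 5.5; radius_6 = 1.5; pos_x_7 = 7.5; pos_y_7 = 11.5; pos_z_7 = 6; height_7 = 3.5; pos_x_8 = 1.5; pos_y_8 = 4.5; pos_z_8 = 8.5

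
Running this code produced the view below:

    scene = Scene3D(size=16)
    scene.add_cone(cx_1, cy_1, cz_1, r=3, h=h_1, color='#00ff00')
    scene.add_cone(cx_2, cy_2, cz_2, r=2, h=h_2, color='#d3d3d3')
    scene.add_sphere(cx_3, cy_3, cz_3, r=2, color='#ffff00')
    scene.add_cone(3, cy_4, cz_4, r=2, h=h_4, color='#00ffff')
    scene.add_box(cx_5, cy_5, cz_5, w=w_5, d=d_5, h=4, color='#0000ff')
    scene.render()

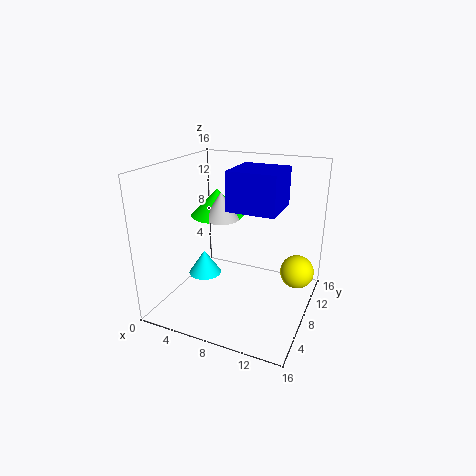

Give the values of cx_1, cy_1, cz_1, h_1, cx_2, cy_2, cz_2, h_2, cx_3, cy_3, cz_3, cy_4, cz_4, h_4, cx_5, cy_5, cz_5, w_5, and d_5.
cx_1 = 5
cy_1 = 9
cz_1 = 10
h_1 = 3
cx_2 = 6
cy_2 = 8
cz_2 = 10
h_2 = 3
cx_3 = 14
cy_3 = 12
cz_3 = 3
cy_4 = 9
cz_4 = 2
h_4 = 3
cx_5 = 8
cy_5 = 5
cz_5 = 12
w_5 = 5
d_5 = 5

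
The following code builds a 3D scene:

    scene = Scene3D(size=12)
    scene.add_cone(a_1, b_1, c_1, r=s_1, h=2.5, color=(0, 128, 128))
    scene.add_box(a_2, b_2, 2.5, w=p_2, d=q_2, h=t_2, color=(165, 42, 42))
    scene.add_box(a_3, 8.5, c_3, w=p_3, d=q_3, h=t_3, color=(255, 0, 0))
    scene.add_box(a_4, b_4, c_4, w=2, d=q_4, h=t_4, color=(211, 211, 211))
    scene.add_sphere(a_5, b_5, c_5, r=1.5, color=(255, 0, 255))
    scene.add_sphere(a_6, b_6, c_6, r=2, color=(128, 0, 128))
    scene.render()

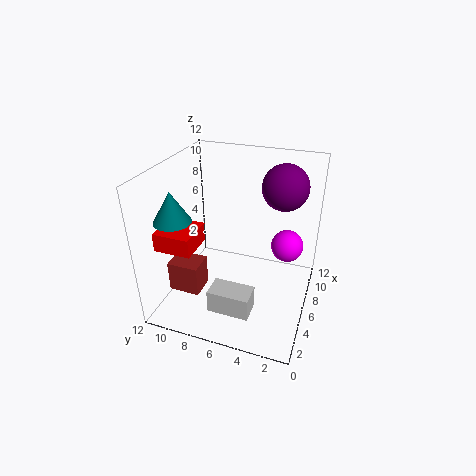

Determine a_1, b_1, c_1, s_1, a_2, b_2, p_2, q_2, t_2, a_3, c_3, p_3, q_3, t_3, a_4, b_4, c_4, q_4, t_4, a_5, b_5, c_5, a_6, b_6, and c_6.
a_1 = 3.5, b_1 = 10.5, c_1 = 8, s_1 = 1.5, a_2 = 2, b_2 = 8, p_2 = 2, q_2 = 2.5, t_2 = 2.5, a_3 = 2, c_3 = 6, p_3 = 3, q_3 = 3, t_3 = 1.5, a_4 = 2.5, b_4 = 4, c_4 = 0.5, q_4 = 3.5, t_4 = 2, a_5 = 10, b_5 = 2.5, c_5 = 3.5, a_6 = 9.5, b_6 = 3, c_6 = 9.5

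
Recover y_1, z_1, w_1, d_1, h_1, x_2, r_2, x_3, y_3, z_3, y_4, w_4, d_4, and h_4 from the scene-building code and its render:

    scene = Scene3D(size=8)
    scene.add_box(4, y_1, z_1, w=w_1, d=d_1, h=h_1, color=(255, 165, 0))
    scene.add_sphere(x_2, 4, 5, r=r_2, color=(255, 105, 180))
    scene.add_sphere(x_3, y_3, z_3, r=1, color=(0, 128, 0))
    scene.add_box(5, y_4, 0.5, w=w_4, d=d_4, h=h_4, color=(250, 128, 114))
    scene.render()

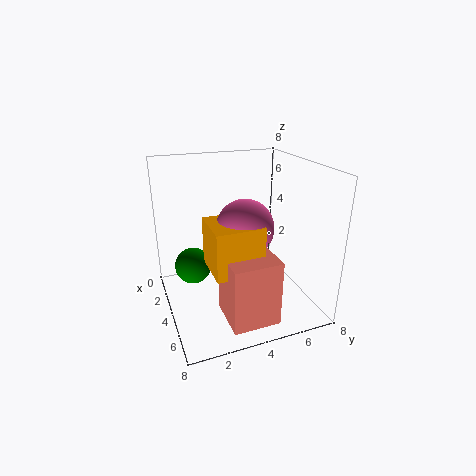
y_1 = 2; z_1 = 3; w_1 = 2.5; d_1 = 2.5; h_1 = 2.5; x_2 = 5; r_2 = 1.5; x_3 = 3.5; y_3 = 1.5; z_3 = 2.5; y_4 = 2.5; w_4 = 2.5; d_4 = 2.5; h_4 = 3.5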